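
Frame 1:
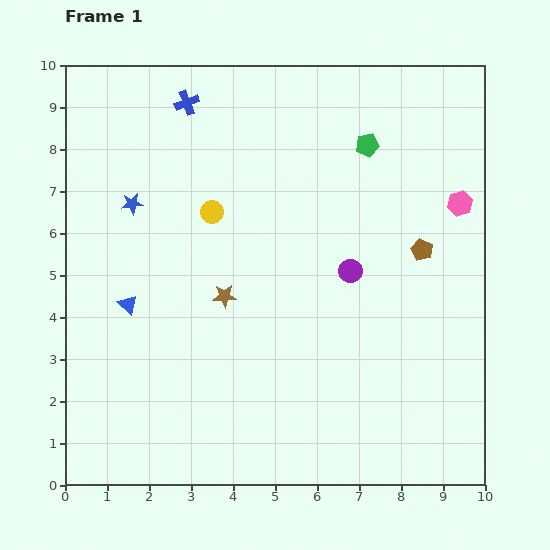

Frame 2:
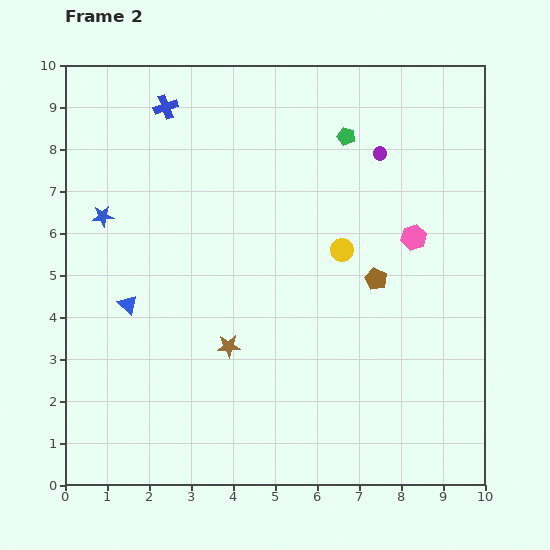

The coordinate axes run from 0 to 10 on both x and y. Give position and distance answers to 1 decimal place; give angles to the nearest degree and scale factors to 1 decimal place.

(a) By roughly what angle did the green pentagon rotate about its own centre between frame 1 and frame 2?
28° clockwise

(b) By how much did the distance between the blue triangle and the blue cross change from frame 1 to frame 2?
-0.2

Distance in frame 1: 5.0. Distance in frame 2: 4.8.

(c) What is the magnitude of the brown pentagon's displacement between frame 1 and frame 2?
1.3

The brown pentagon moved from (8.5, 5.6) to (7.4, 4.9), a distance of √(1.1² + 0.7²) ≈ 1.3.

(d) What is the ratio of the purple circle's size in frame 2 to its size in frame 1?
0.6×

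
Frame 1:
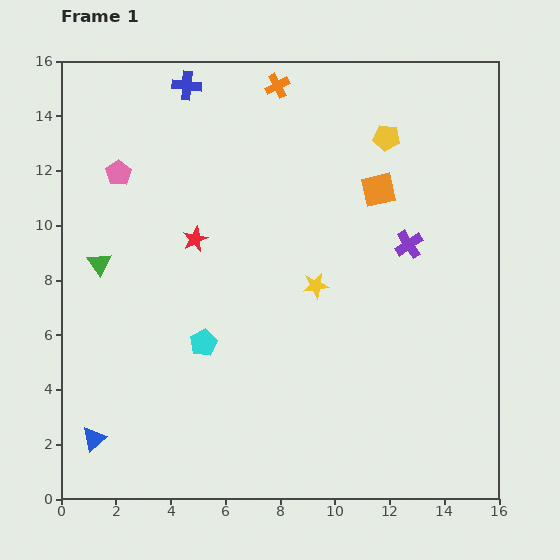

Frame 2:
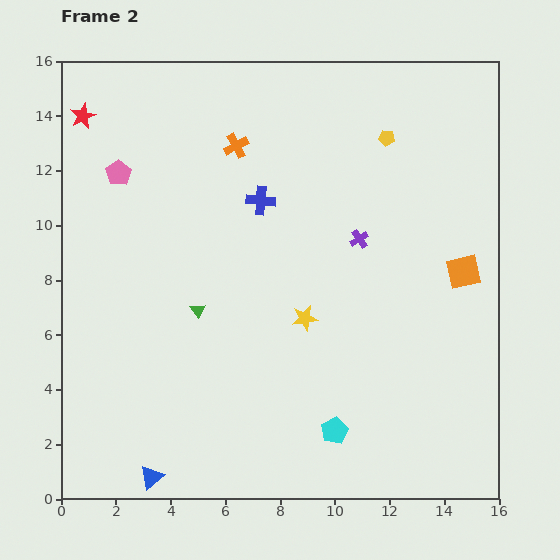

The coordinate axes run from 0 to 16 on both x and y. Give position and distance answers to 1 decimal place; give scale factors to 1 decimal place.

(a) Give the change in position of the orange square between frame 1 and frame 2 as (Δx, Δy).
(3.1, -3.0)

The orange square was at (11.6, 11.3) in frame 1 and (14.7, 8.3) in frame 2.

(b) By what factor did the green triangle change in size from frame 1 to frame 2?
0.6×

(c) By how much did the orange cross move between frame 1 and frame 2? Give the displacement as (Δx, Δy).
(-1.5, -2.2)

The orange cross was at (7.9, 15.1) in frame 1 and (6.4, 12.9) in frame 2.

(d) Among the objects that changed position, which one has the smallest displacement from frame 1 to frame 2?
the yellow star

(moved 1.3)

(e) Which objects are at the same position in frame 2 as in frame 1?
the yellow pentagon, the pink pentagon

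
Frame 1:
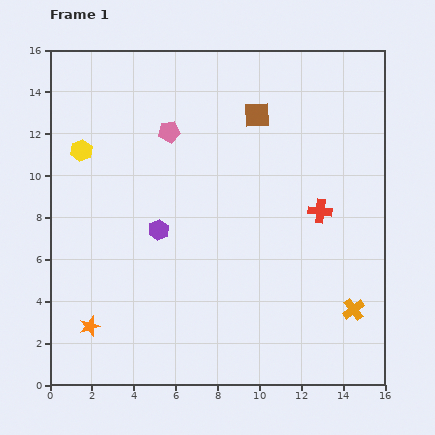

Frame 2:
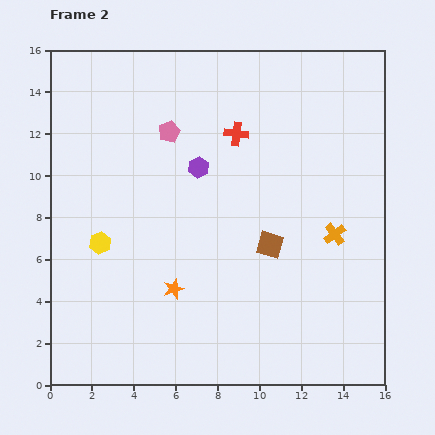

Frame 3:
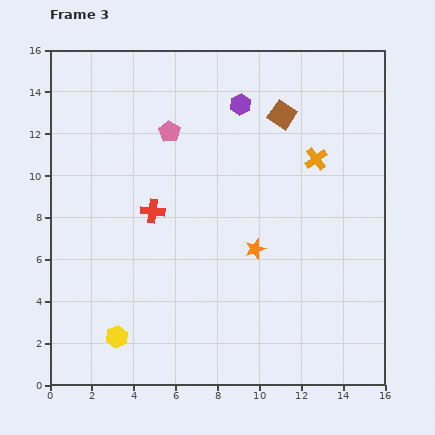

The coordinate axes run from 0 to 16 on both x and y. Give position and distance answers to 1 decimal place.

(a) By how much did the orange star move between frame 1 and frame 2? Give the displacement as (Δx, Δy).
(4.0, 1.8)

The orange star was at (1.9, 2.8) in frame 1 and (5.9, 4.6) in frame 2.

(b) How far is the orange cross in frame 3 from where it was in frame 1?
7.4

The orange cross moved from (14.5, 3.6) to (12.7, 10.8), a distance of √(1.8² + 7.2²) ≈ 7.4.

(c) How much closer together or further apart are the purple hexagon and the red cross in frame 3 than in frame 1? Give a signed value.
-1.2

Distance in frame 1: 7.8. Distance in frame 3: 6.6.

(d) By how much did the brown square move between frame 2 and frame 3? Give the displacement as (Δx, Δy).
(0.6, 6.2)

The brown square was at (10.5, 6.7) in frame 2 and (11.1, 12.9) in frame 3.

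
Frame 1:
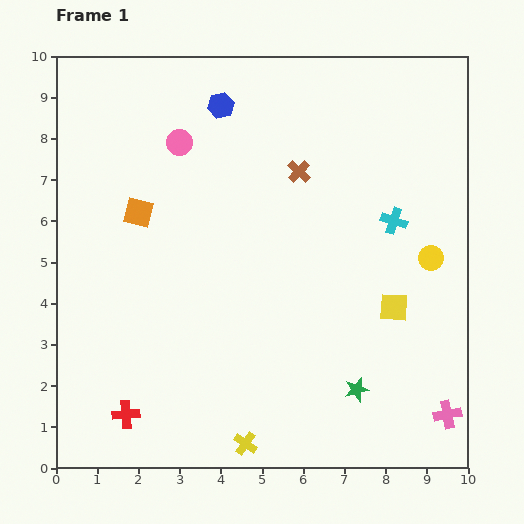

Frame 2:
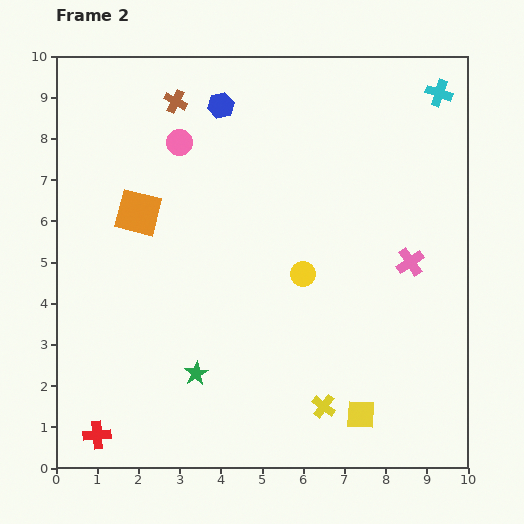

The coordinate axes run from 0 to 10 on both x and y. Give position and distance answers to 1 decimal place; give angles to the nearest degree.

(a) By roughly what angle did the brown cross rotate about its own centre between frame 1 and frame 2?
16° counter-clockwise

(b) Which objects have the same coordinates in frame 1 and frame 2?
the blue hexagon, the orange square, the pink circle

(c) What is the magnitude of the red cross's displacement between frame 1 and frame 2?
0.9

The red cross moved from (1.7, 1.3) to (1.0, 0.8), a distance of √(0.7² + 0.5²) ≈ 0.9.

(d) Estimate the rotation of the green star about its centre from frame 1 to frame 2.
16° counter-clockwise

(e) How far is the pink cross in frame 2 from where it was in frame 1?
3.8

The pink cross moved from (9.5, 1.3) to (8.6, 5.0), a distance of √(0.9² + 3.7²) ≈ 3.8.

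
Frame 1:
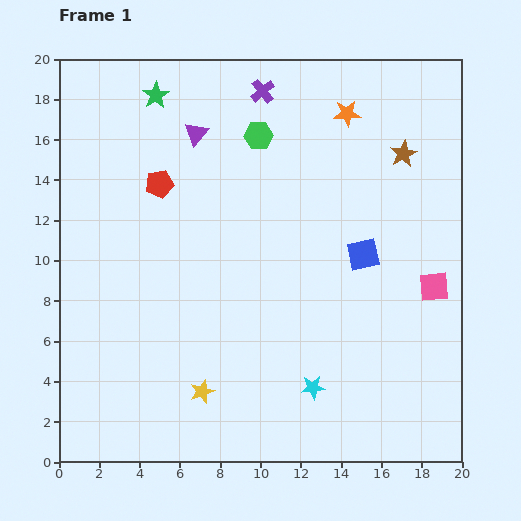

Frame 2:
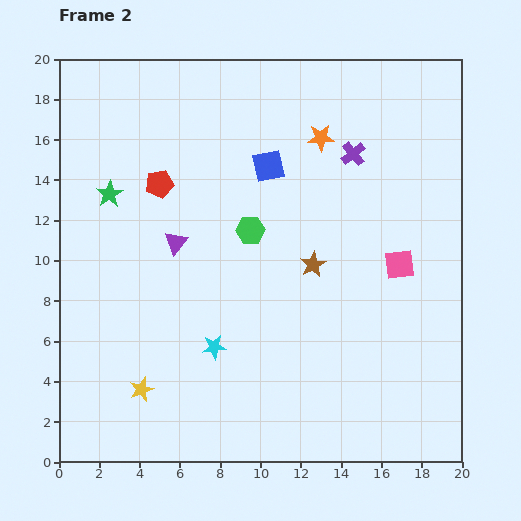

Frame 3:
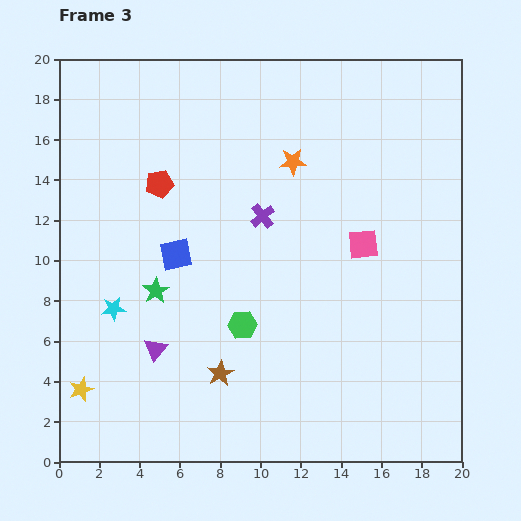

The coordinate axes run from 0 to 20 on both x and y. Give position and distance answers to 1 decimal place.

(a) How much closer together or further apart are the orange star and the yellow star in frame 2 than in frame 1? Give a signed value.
-0.3

Distance in frame 1: 15.6. Distance in frame 2: 15.3.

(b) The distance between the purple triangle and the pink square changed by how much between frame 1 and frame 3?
-2.5

Distance in frame 1: 14.0. Distance in frame 3: 11.5.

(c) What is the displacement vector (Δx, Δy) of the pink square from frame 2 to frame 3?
(-1.8, 1.0)

The pink square was at (16.9, 9.8) in frame 2 and (15.1, 10.8) in frame 3.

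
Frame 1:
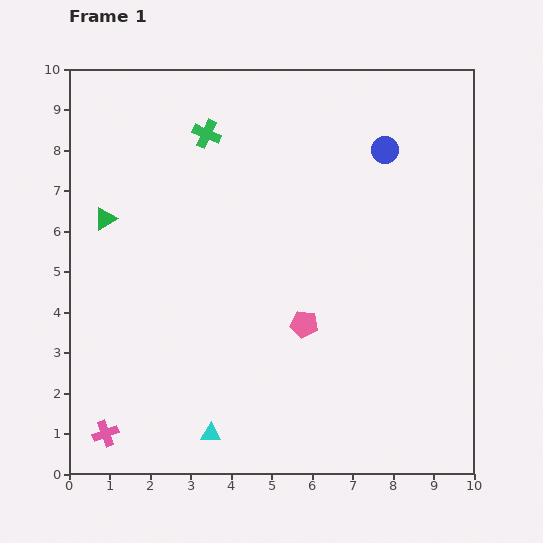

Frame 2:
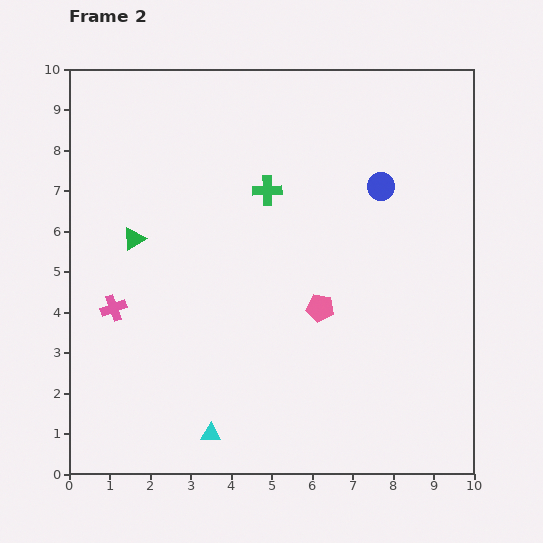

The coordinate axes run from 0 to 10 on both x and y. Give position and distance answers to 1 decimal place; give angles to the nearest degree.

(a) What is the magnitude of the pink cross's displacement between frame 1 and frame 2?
3.1

The pink cross moved from (0.9, 1.0) to (1.1, 4.1), a distance of √(0.2² + 3.1²) ≈ 3.1.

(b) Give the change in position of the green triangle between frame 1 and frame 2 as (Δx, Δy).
(0.7, -0.5)

The green triangle was at (0.9, 6.3) in frame 1 and (1.6, 5.8) in frame 2.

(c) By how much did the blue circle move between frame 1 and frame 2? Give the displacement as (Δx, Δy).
(-0.1, -0.9)

The blue circle was at (7.8, 8.0) in frame 1 and (7.7, 7.1) in frame 2.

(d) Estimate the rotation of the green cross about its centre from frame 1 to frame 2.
24° counter-clockwise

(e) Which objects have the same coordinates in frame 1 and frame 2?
the cyan triangle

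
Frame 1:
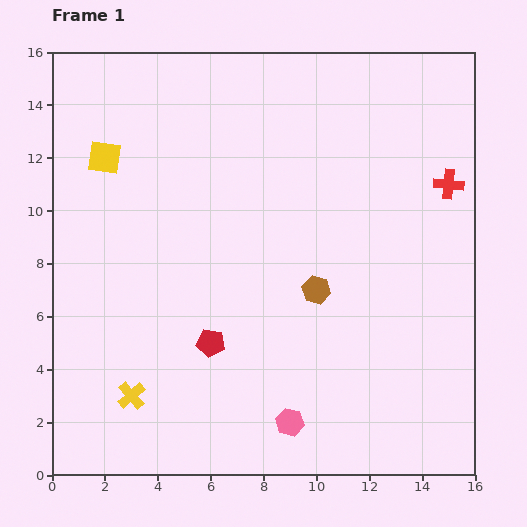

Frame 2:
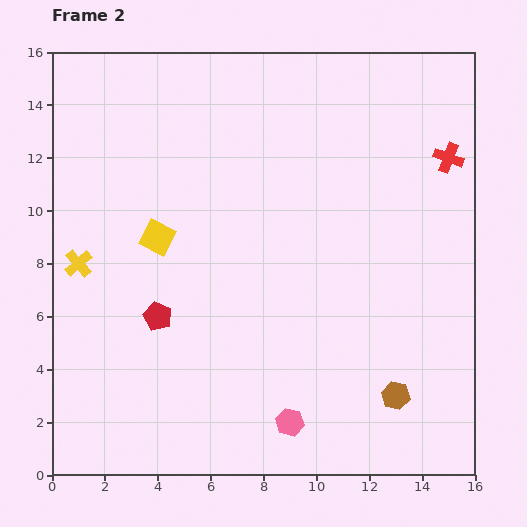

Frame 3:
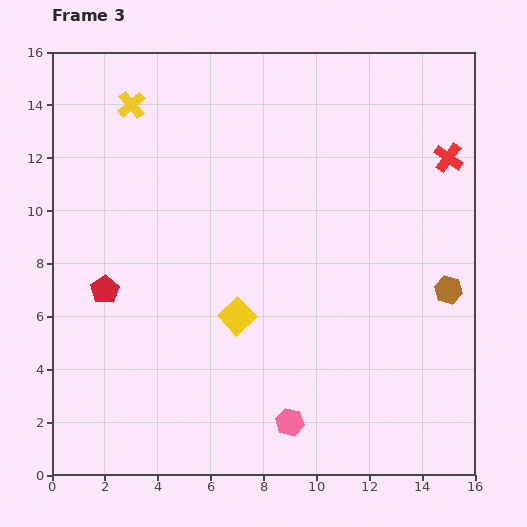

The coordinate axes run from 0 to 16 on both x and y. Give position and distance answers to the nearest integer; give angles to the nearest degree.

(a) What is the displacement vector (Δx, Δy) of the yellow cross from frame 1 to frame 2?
(-2, 5)

The yellow cross was at (3, 3) in frame 1 and (1, 8) in frame 2.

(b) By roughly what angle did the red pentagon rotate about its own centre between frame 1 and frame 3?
30° clockwise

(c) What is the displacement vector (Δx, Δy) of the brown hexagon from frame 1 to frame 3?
(5, 0)

The brown hexagon was at (10, 7) in frame 1 and (15, 7) in frame 3.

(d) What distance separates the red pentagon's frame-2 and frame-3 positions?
2

The red pentagon moved from (4, 6) to (2, 7), a distance of √(2² + 1²) ≈ 2.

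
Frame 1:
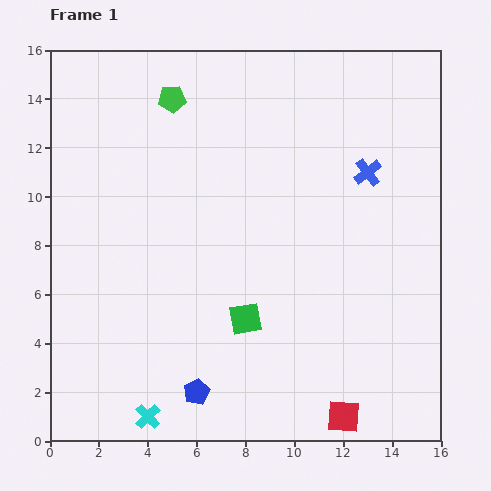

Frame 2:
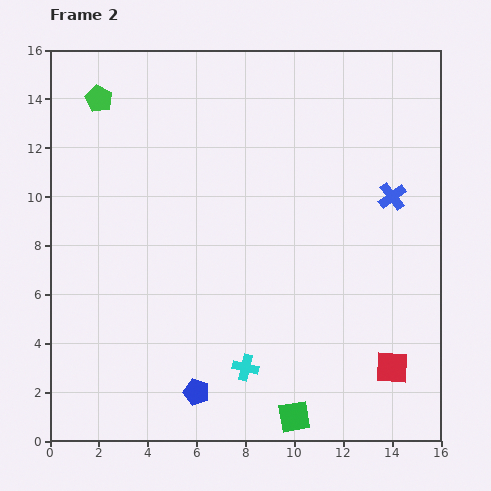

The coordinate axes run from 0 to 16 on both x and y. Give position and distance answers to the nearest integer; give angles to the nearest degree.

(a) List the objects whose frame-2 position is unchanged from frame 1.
the blue pentagon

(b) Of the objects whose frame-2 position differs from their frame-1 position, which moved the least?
the blue cross

(moved 1)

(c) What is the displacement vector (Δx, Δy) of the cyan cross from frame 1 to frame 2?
(4, 2)

The cyan cross was at (4, 1) in frame 1 and (8, 3) in frame 2.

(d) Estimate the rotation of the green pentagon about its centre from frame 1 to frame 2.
31° clockwise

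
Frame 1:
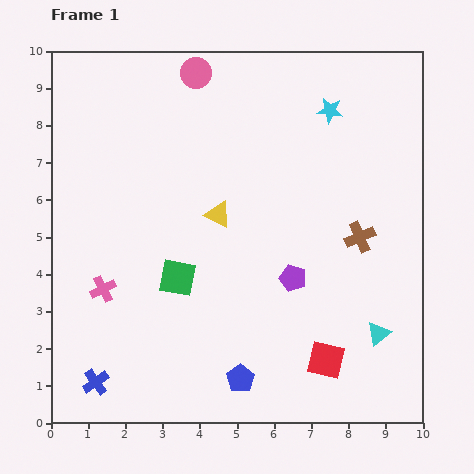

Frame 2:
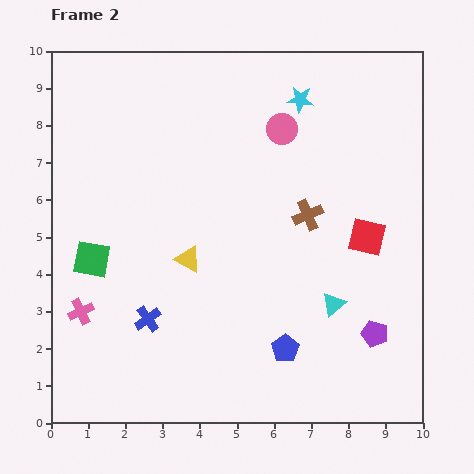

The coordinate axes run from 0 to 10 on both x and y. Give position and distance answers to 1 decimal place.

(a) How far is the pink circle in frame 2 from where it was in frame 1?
2.7

The pink circle moved from (3.9, 9.4) to (6.2, 7.9), a distance of √(2.3² + 1.5²) ≈ 2.7.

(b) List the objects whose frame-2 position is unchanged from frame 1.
none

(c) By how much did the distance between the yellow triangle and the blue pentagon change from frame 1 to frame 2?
-0.9

Distance in frame 1: 4.4. Distance in frame 2: 3.5.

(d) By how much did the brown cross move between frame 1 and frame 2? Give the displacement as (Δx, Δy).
(-1.4, 0.6)

The brown cross was at (8.3, 5.0) in frame 1 and (6.9, 5.6) in frame 2.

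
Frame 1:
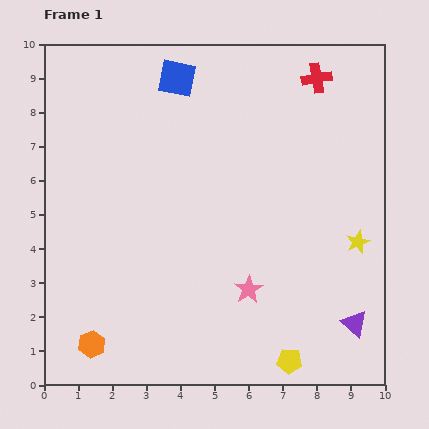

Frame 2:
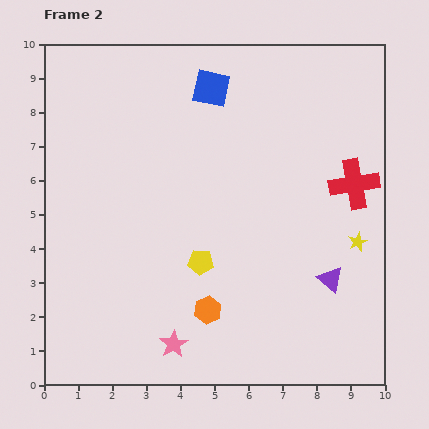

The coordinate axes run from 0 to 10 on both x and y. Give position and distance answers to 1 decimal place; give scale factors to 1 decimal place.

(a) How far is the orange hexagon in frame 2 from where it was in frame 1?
3.5

The orange hexagon moved from (1.4, 1.2) to (4.8, 2.2), a distance of √(3.4² + 1.0²) ≈ 3.5.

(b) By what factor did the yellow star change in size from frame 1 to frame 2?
0.8×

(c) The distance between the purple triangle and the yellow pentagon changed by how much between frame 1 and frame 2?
+1.6

Distance in frame 1: 2.2. Distance in frame 2: 3.8.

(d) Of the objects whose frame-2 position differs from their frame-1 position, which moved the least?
the blue square

(moved 1.0)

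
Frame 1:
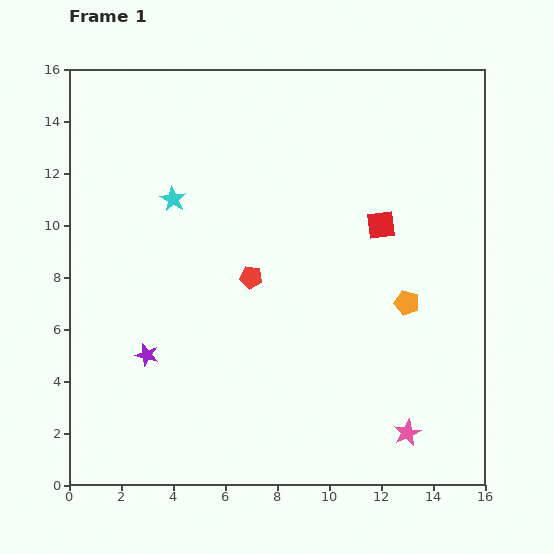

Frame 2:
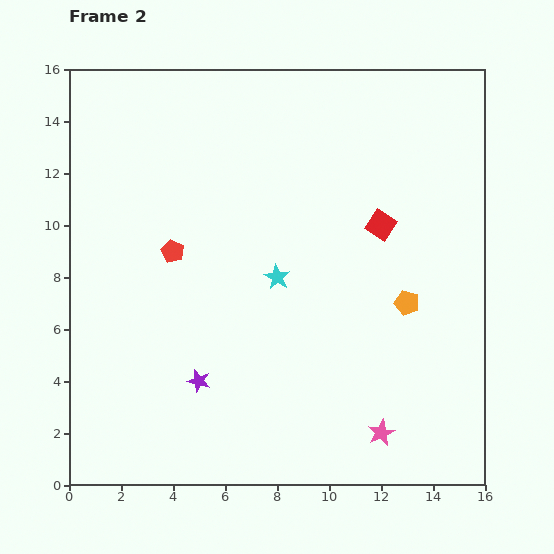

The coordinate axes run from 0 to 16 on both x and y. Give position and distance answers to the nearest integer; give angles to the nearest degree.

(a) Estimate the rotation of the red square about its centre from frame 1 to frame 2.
39° clockwise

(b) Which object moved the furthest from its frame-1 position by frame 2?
the cyan star

(moved 5; next 3)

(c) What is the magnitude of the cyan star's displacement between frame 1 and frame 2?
5

The cyan star moved from (4, 11) to (8, 8), a distance of √(4² + 3²) ≈ 5.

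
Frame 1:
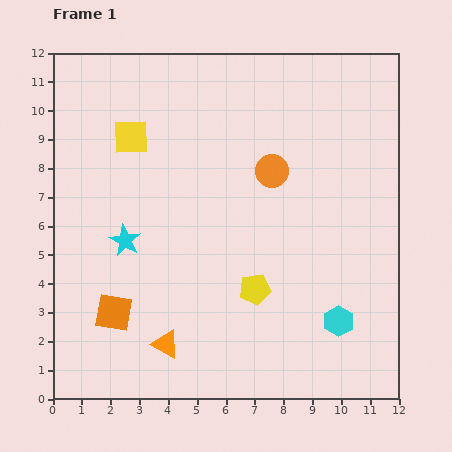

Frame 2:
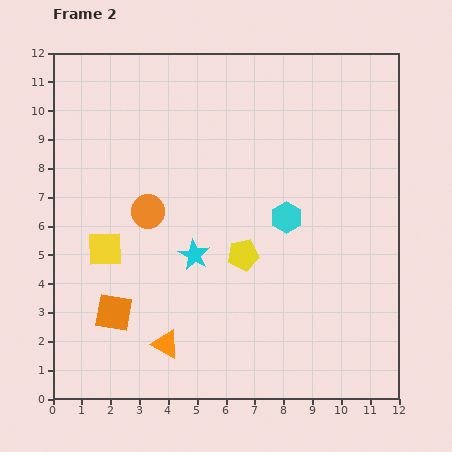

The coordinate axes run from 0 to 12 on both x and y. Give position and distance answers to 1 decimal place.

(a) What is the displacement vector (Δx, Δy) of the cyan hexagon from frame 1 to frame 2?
(-1.8, 3.6)

The cyan hexagon was at (9.9, 2.7) in frame 1 and (8.1, 6.3) in frame 2.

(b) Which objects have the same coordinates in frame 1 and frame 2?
the orange triangle, the orange square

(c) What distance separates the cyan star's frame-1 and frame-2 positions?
2.5

The cyan star moved from (2.5, 5.5) to (4.9, 5.0), a distance of √(2.4² + 0.5²) ≈ 2.5.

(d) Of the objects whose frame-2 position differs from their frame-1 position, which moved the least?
the yellow pentagon

(moved 1.3)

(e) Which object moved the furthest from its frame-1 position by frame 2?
the orange circle

(moved 4.5; next 4.0)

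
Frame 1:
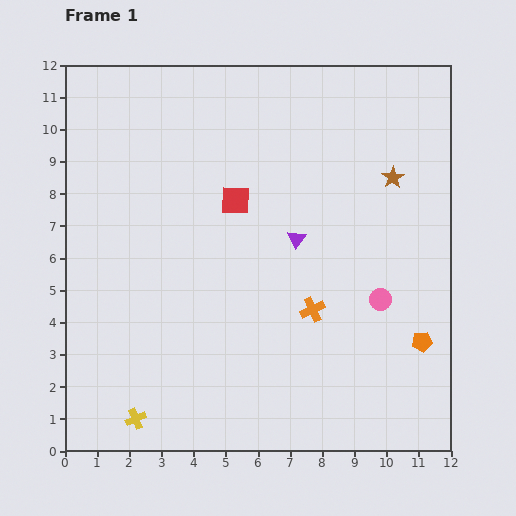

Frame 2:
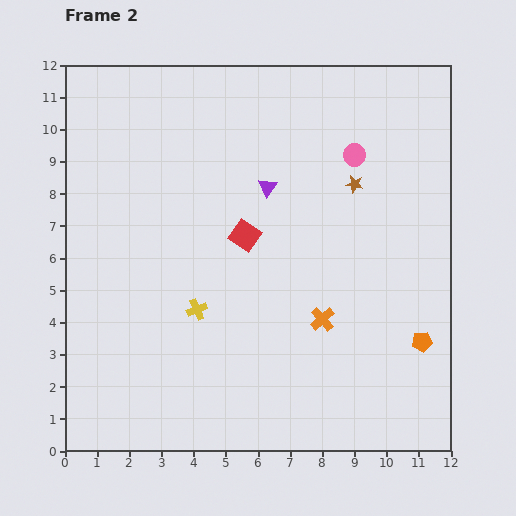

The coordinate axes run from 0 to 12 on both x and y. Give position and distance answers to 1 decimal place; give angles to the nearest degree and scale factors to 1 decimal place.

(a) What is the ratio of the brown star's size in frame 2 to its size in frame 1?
0.8×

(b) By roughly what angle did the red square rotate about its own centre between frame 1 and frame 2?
32° clockwise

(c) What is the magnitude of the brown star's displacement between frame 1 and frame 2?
1.2

The brown star moved from (10.2, 8.5) to (9.0, 8.3), a distance of √(1.2² + 0.2²) ≈ 1.2.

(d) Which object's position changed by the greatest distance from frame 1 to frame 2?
the pink circle

(moved 4.6; next 3.9)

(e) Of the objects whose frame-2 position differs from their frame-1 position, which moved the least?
the orange cross

(moved 0.4)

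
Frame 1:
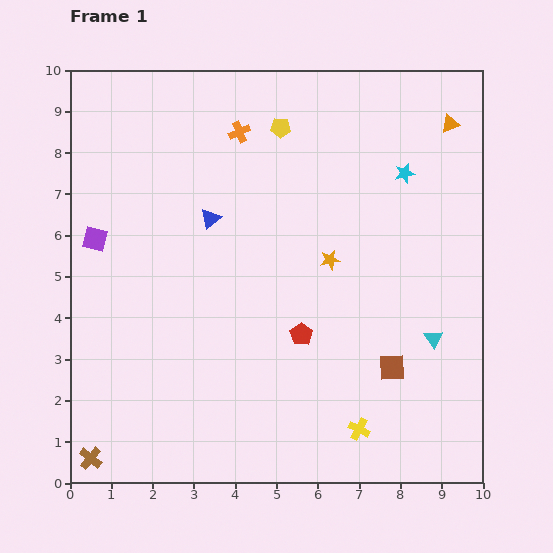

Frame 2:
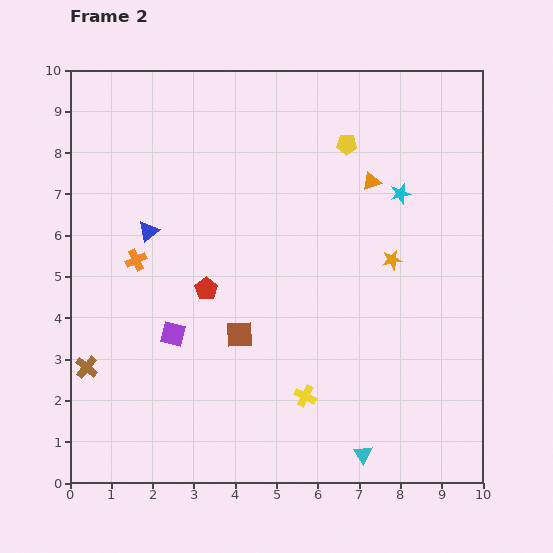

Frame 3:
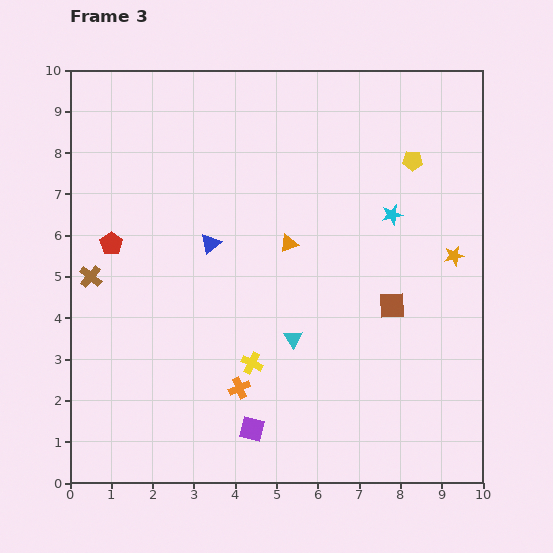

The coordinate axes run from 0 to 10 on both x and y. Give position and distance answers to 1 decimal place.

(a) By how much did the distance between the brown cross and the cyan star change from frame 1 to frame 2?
-1.6

Distance in frame 1: 10.3. Distance in frame 2: 8.7.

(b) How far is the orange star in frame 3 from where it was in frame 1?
3.0

The orange star moved from (6.3, 5.4) to (9.3, 5.5), a distance of √(3.0² + 0.1²) ≈ 3.0.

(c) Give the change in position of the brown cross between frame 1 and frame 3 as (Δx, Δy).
(0.0, 4.4)

The brown cross was at (0.5, 0.6) in frame 1 and (0.5, 5.0) in frame 3.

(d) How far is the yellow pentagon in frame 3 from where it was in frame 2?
1.6

The yellow pentagon moved from (6.7, 8.2) to (8.3, 7.8), a distance of √(1.6² + 0.4²) ≈ 1.6.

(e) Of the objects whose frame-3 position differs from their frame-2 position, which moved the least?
the cyan star

(moved 0.5)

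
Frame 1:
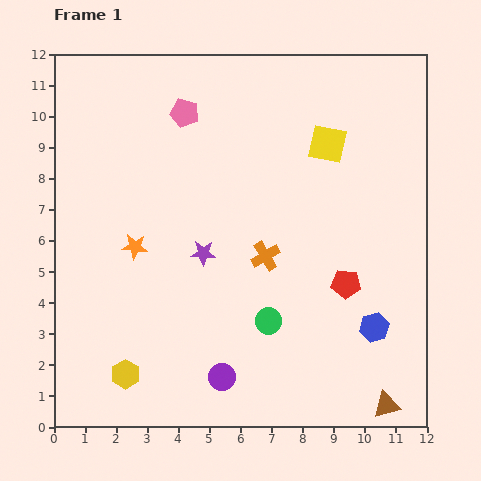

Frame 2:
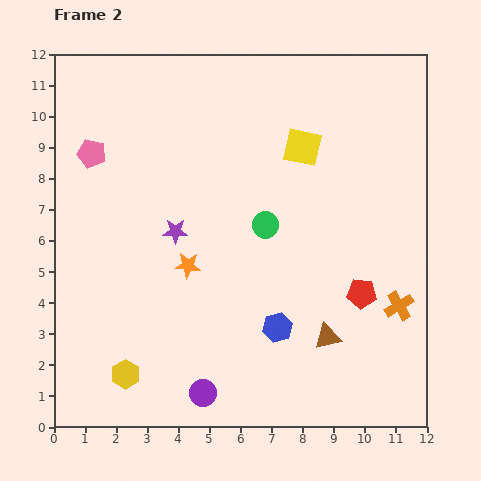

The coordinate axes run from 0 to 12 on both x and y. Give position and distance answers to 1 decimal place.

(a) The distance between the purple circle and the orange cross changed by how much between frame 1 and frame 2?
+2.8

Distance in frame 1: 4.1. Distance in frame 2: 6.9.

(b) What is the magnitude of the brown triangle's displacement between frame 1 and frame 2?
2.9

The brown triangle moved from (10.7, 0.7) to (8.8, 2.9), a distance of √(1.9² + 2.2²) ≈ 2.9.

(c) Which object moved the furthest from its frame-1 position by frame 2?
the orange cross

(moved 4.6; next 3.3)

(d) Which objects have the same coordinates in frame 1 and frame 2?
the yellow hexagon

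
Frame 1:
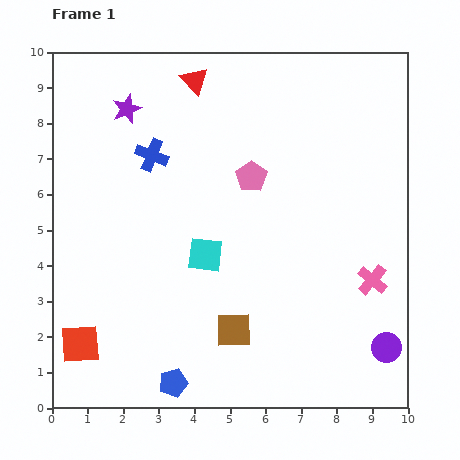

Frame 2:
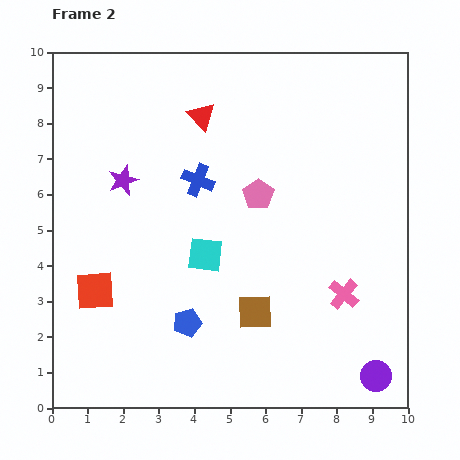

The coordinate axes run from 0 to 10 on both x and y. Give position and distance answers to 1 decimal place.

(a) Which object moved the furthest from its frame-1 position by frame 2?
the purple star

(moved 2.0; next 1.7)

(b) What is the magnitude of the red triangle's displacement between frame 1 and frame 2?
1.0

The red triangle moved from (4.0, 9.2) to (4.2, 8.2), a distance of √(0.2² + 1.0²) ≈ 1.0.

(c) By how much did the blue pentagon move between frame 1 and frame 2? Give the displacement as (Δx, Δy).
(0.4, 1.7)

The blue pentagon was at (3.4, 0.7) in frame 1 and (3.8, 2.4) in frame 2.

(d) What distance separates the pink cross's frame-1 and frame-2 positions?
0.9

The pink cross moved from (9.0, 3.6) to (8.2, 3.2), a distance of √(0.8² + 0.4²) ≈ 0.9.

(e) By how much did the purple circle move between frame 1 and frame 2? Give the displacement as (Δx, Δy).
(-0.3, -0.8)

The purple circle was at (9.4, 1.7) in frame 1 and (9.1, 0.9) in frame 2.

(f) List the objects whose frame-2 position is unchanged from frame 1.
the cyan square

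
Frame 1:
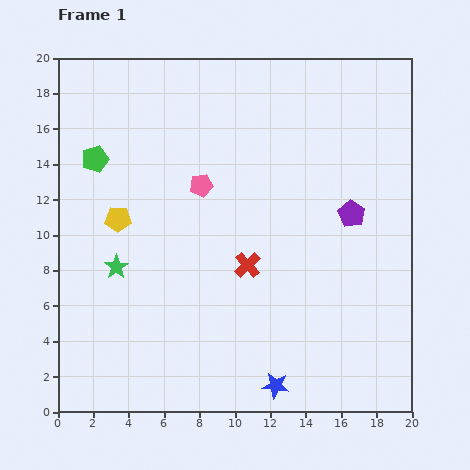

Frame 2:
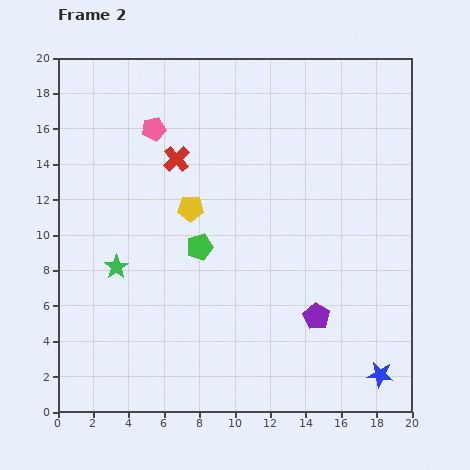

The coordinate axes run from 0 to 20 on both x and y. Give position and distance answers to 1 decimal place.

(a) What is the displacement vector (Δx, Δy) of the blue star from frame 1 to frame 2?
(5.9, 0.6)

The blue star was at (12.3, 1.5) in frame 1 and (18.2, 2.1) in frame 2.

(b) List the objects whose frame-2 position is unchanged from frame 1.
the green star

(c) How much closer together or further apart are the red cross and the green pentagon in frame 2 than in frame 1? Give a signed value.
-5.3

Distance in frame 1: 10.5. Distance in frame 2: 5.2.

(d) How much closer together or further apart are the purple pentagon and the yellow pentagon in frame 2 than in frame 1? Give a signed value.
-3.8

Distance in frame 1: 13.2. Distance in frame 2: 9.4.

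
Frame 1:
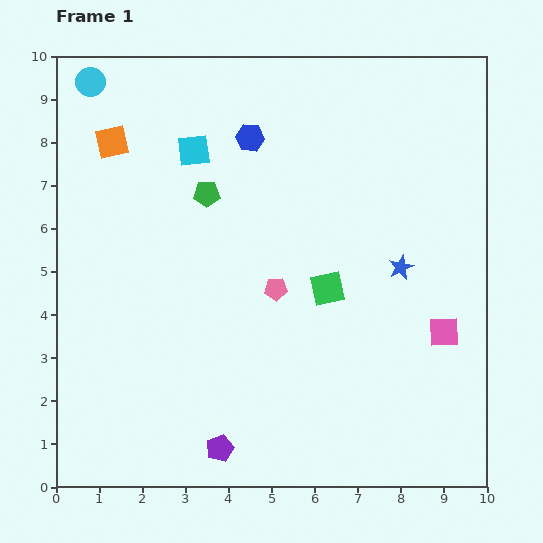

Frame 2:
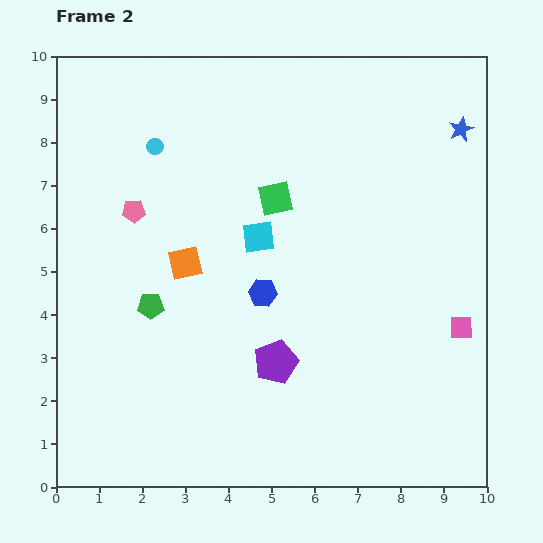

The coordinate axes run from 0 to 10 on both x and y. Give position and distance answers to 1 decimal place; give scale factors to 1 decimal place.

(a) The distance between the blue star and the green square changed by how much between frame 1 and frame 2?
+2.8

Distance in frame 1: 1.8. Distance in frame 2: 4.6.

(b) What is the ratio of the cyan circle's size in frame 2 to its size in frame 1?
0.6×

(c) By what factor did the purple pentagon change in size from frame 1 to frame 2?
1.6×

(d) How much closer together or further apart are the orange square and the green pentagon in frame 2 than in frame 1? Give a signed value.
-1.2

Distance in frame 1: 2.5. Distance in frame 2: 1.3.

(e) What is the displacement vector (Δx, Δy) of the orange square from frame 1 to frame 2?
(1.7, -2.8)

The orange square was at (1.3, 8.0) in frame 1 and (3.0, 5.2) in frame 2.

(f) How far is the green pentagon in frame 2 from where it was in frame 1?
2.9

The green pentagon moved from (3.5, 6.8) to (2.2, 4.2), a distance of √(1.3² + 2.6²) ≈ 2.9.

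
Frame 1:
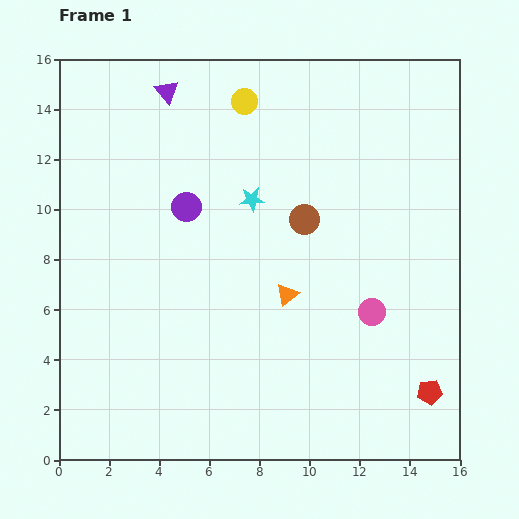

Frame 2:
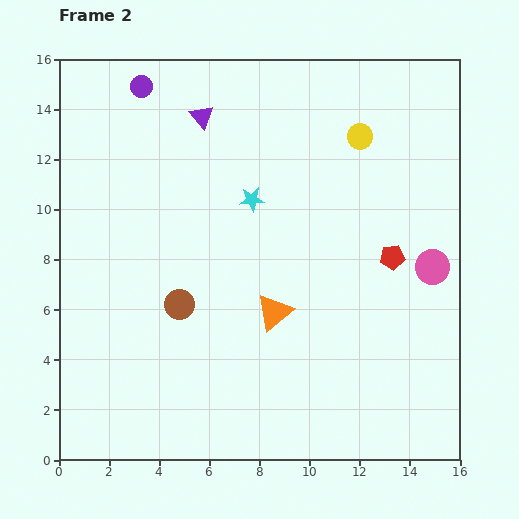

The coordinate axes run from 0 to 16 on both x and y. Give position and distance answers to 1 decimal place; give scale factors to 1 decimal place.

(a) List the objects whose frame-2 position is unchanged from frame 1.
the cyan star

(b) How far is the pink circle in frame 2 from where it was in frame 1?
3.0

The pink circle moved from (12.5, 5.9) to (14.9, 7.7), a distance of √(2.4² + 1.8²) ≈ 3.0.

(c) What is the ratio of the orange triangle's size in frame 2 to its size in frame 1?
1.6×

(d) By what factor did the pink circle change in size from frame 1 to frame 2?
1.3×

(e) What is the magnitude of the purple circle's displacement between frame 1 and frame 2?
5.1

The purple circle moved from (5.1, 10.1) to (3.3, 14.9), a distance of √(1.8² + 4.8²) ≈ 5.1.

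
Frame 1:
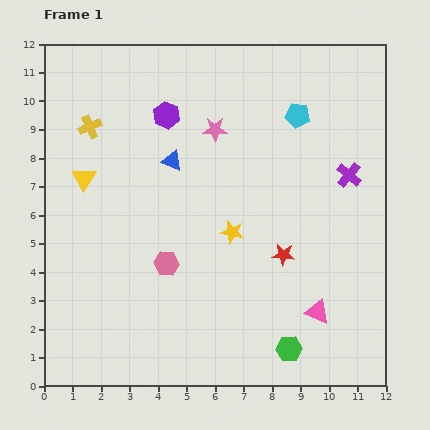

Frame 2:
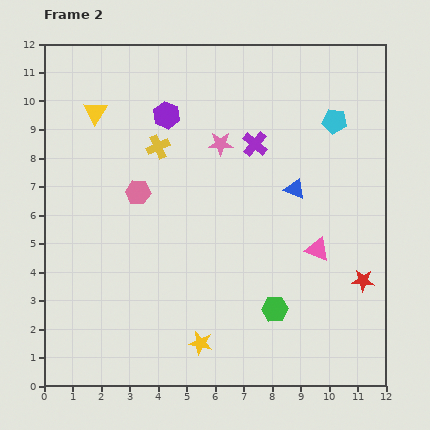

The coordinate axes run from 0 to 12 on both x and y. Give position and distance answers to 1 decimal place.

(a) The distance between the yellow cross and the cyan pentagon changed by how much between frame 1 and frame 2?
-1.0

Distance in frame 1: 7.3. Distance in frame 2: 6.3.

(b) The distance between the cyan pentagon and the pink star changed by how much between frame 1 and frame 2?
+1.2

Distance in frame 1: 2.9. Distance in frame 2: 4.1.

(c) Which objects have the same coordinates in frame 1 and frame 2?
the purple hexagon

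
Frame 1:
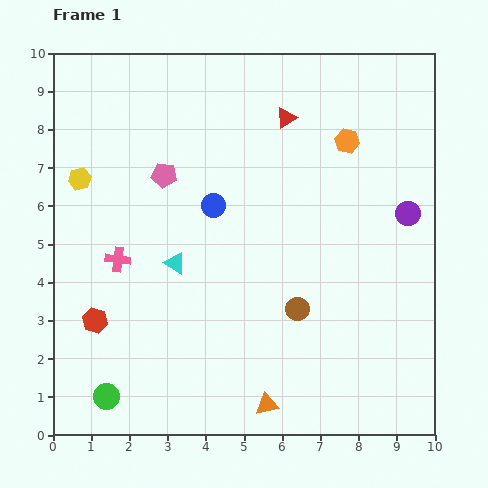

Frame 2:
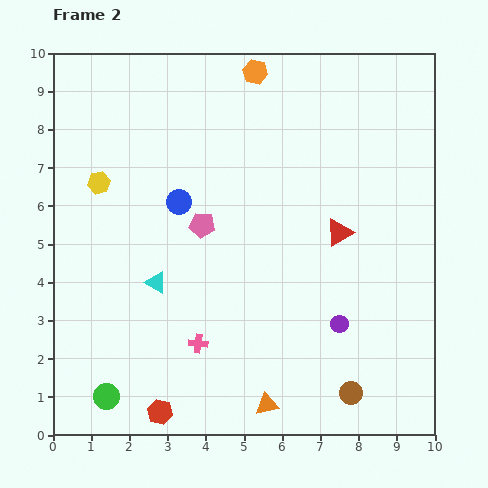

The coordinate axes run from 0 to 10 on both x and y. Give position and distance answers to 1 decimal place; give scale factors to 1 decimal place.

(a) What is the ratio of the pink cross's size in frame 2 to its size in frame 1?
0.8×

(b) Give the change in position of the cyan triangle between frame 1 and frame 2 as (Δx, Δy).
(-0.5, -0.5)

The cyan triangle was at (3.2, 4.5) in frame 1 and (2.7, 4.0) in frame 2.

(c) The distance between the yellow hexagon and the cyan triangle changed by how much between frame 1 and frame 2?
-0.3

Distance in frame 1: 3.3. Distance in frame 2: 3.0.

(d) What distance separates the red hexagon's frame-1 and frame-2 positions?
2.9

The red hexagon moved from (1.1, 3.0) to (2.8, 0.6), a distance of √(1.7² + 2.4²) ≈ 2.9.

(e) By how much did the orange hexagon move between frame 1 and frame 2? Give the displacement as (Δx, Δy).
(-2.4, 1.8)

The orange hexagon was at (7.7, 7.7) in frame 1 and (5.3, 9.5) in frame 2.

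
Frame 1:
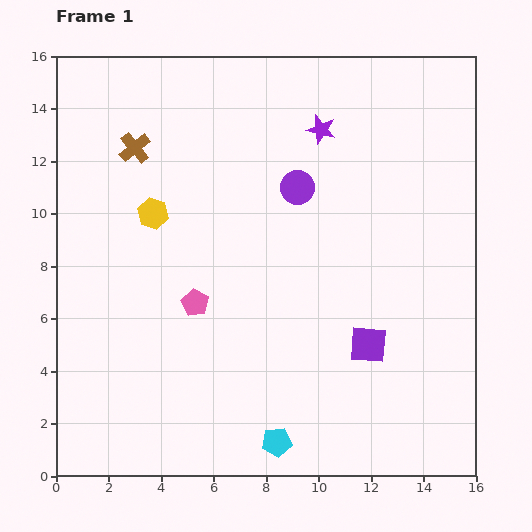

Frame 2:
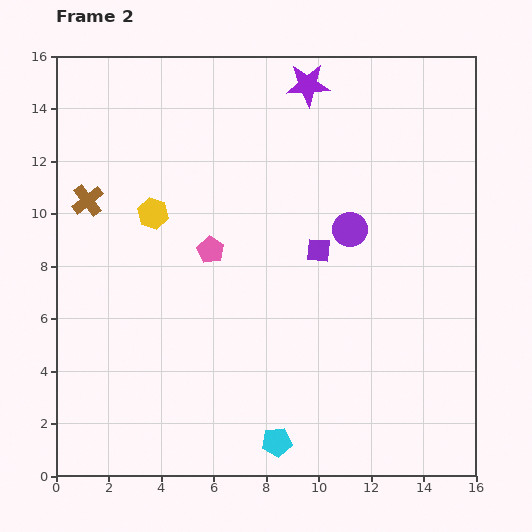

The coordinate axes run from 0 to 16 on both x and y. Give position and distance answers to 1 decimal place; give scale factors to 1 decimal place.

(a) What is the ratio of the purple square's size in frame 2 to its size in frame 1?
0.6×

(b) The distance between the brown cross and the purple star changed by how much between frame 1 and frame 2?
+2.4

Distance in frame 1: 7.1. Distance in frame 2: 9.5.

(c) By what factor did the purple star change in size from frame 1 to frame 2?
1.5×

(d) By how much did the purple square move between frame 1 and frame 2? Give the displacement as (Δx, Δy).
(-1.9, 3.6)

The purple square was at (11.9, 5.0) in frame 1 and (10.0, 8.6) in frame 2.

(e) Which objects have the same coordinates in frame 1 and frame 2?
the cyan pentagon, the yellow hexagon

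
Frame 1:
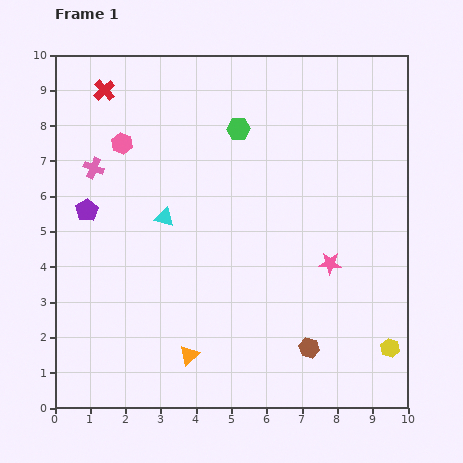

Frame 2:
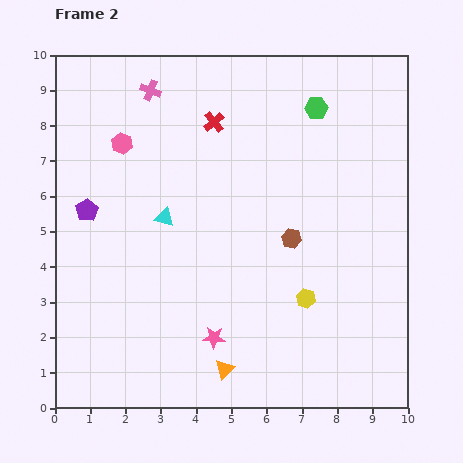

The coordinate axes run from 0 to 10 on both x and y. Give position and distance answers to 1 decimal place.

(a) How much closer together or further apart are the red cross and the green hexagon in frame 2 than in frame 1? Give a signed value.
-1.1

Distance in frame 1: 4.0. Distance in frame 2: 2.9.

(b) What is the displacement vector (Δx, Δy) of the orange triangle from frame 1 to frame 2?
(1.0, -0.4)

The orange triangle was at (3.8, 1.5) in frame 1 and (4.8, 1.1) in frame 2.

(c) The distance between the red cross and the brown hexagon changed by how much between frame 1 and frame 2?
-5.3

Distance in frame 1: 9.3. Distance in frame 2: 4.0.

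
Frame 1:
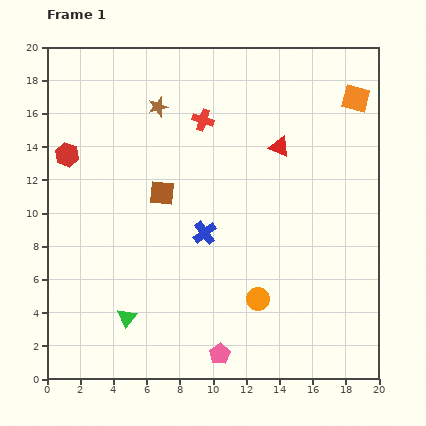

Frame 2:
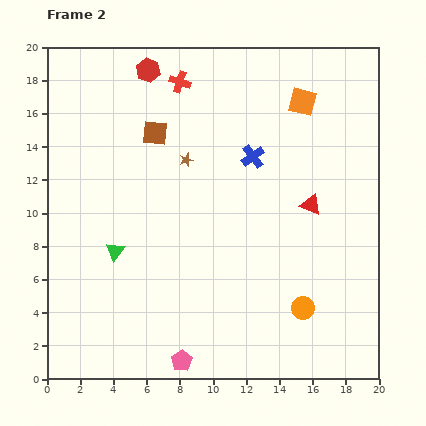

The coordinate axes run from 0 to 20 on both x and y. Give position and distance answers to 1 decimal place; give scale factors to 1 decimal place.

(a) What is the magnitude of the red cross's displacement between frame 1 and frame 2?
2.7

The red cross moved from (9.4, 15.6) to (8.0, 17.9), a distance of √(1.4² + 2.3²) ≈ 2.7.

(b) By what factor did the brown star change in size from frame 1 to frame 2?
0.7×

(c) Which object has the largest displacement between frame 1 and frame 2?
the red hexagon

(moved 7.1; next 5.4)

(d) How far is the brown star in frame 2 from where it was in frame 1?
3.6

The brown star moved from (6.7, 16.4) to (8.4, 13.2), a distance of √(1.7² + 3.2²) ≈ 3.6.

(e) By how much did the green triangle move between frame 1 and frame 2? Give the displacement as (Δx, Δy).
(-0.7, 4.0)

The green triangle was at (4.8, 3.7) in frame 1 and (4.1, 7.7) in frame 2.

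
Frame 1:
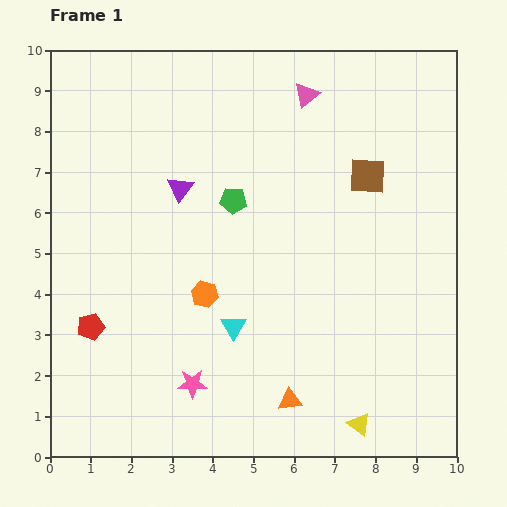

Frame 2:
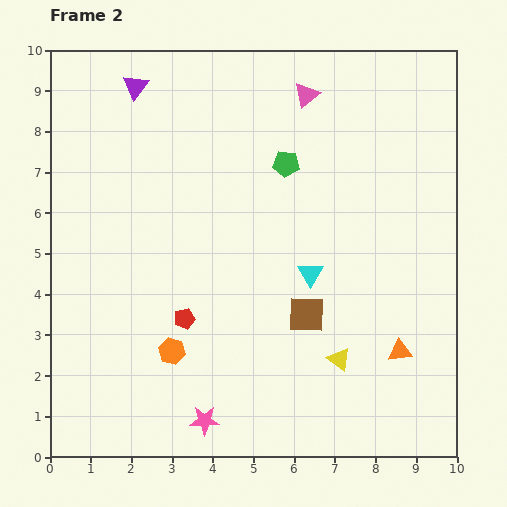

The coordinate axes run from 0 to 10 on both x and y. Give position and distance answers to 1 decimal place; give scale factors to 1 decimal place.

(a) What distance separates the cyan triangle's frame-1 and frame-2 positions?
2.3

The cyan triangle moved from (4.5, 3.2) to (6.4, 4.5), a distance of √(1.9² + 1.3²) ≈ 2.3.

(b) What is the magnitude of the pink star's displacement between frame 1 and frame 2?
0.9

The pink star moved from (3.5, 1.8) to (3.8, 0.9), a distance of √(0.3² + 0.9²) ≈ 0.9.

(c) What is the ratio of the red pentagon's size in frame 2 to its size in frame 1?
0.8×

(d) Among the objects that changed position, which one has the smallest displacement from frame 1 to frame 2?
the pink star

(moved 0.9)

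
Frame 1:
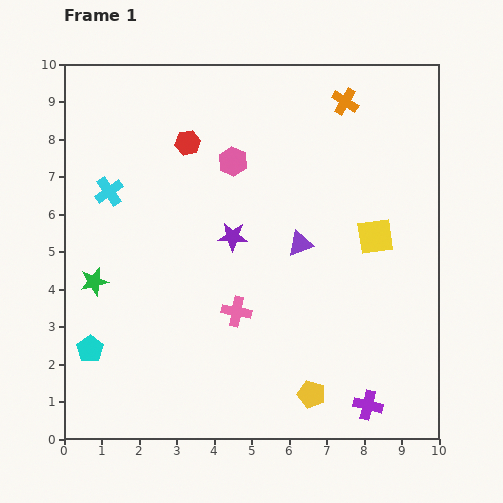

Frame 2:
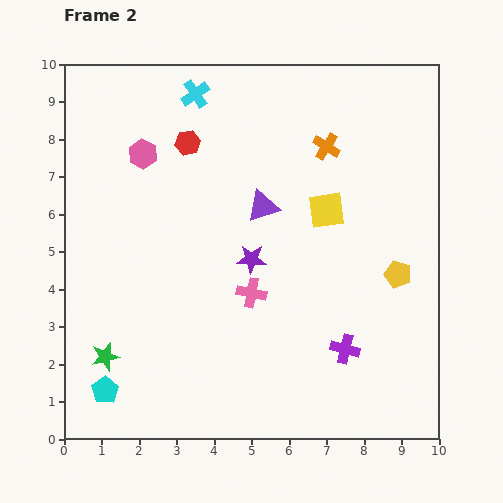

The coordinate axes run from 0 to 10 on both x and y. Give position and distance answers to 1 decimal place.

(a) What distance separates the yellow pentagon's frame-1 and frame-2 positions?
3.9

The yellow pentagon moved from (6.6, 1.2) to (8.9, 4.4), a distance of √(2.3² + 3.2²) ≈ 3.9.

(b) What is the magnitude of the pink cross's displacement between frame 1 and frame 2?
0.6

The pink cross moved from (4.6, 3.4) to (5.0, 3.9), a distance of √(0.4² + 0.5²) ≈ 0.6.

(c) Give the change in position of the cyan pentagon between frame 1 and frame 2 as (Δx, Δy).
(0.4, -1.1)

The cyan pentagon was at (0.7, 2.4) in frame 1 and (1.1, 1.3) in frame 2.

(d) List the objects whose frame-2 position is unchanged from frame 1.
the red hexagon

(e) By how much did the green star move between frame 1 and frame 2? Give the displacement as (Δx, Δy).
(0.3, -2.0)

The green star was at (0.8, 4.2) in frame 1 and (1.1, 2.2) in frame 2.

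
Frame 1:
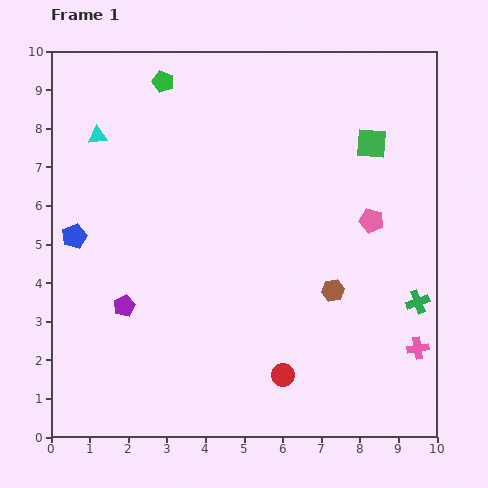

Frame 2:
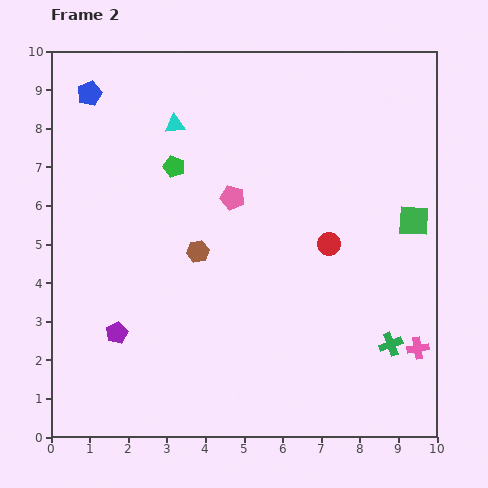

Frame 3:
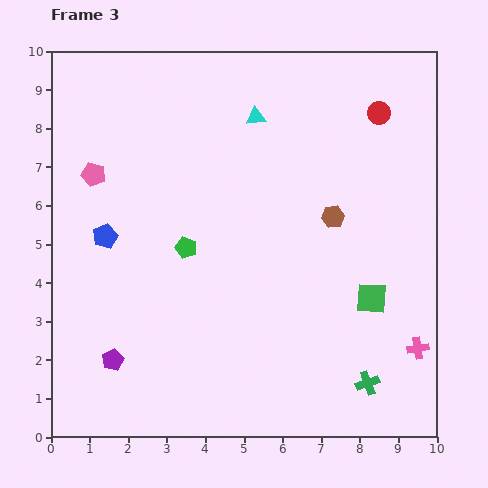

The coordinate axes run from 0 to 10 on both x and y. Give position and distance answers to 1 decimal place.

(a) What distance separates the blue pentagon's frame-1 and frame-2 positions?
3.7

The blue pentagon moved from (0.6, 5.2) to (1.0, 8.9), a distance of √(0.4² + 3.7²) ≈ 3.7.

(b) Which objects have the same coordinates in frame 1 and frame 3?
the pink cross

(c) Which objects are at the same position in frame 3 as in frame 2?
the pink cross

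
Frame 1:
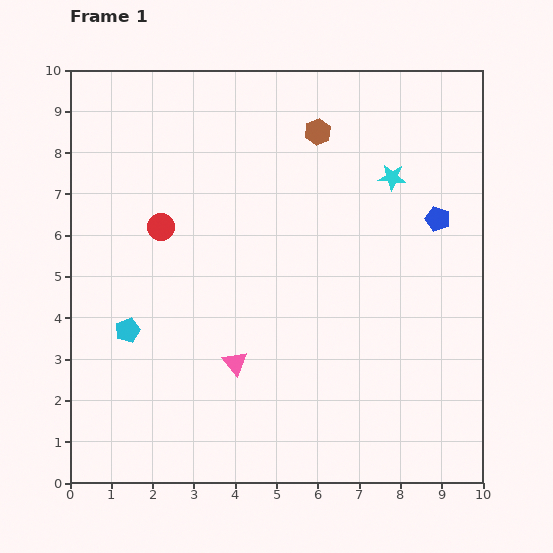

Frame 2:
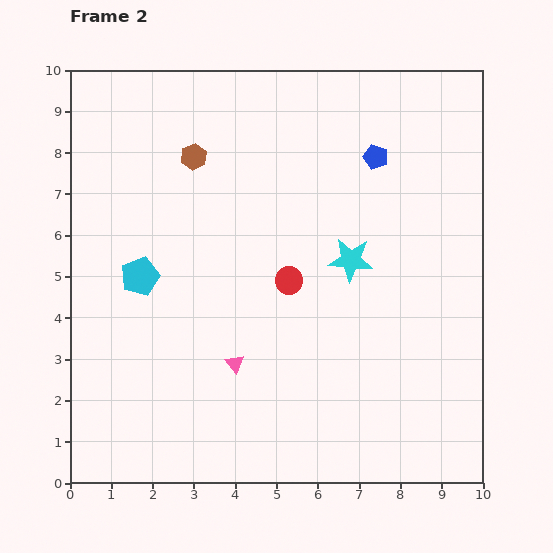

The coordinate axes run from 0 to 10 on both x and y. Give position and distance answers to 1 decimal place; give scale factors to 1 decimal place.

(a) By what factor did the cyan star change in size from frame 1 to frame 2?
1.6×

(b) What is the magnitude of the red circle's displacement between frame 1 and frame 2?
3.4

The red circle moved from (2.2, 6.2) to (5.3, 4.9), a distance of √(3.1² + 1.3²) ≈ 3.4.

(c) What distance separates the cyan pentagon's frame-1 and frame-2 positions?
1.3

The cyan pentagon moved from (1.4, 3.7) to (1.7, 5.0), a distance of √(0.3² + 1.3²) ≈ 1.3.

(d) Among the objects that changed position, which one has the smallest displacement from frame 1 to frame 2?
the cyan pentagon

(moved 1.3)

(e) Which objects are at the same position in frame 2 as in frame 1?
the pink triangle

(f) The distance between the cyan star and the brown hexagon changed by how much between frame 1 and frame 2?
+2.4

Distance in frame 1: 2.1. Distance in frame 2: 4.5.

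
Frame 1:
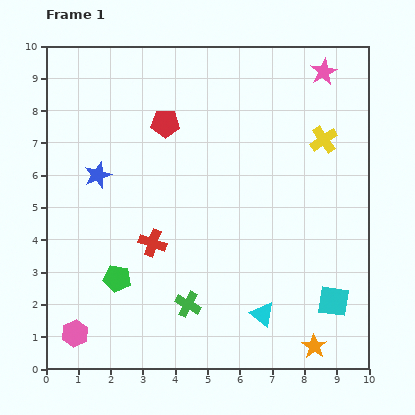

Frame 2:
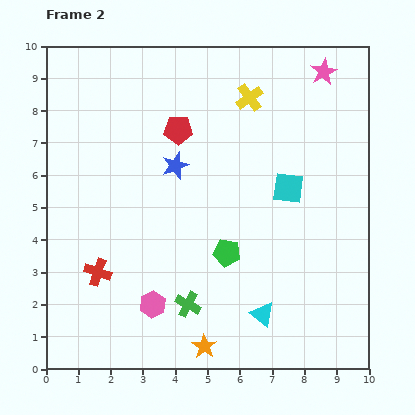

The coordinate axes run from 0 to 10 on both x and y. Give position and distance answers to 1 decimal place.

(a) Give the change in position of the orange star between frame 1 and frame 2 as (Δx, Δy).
(-3.4, 0.0)

The orange star was at (8.3, 0.7) in frame 1 and (4.9, 0.7) in frame 2.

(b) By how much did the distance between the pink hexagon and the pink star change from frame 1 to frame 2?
-2.3

Distance in frame 1: 11.2. Distance in frame 2: 8.9.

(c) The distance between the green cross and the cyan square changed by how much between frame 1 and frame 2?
+0.3

Distance in frame 1: 4.5. Distance in frame 2: 4.8.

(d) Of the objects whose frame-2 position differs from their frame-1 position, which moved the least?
the red pentagon

(moved 0.4)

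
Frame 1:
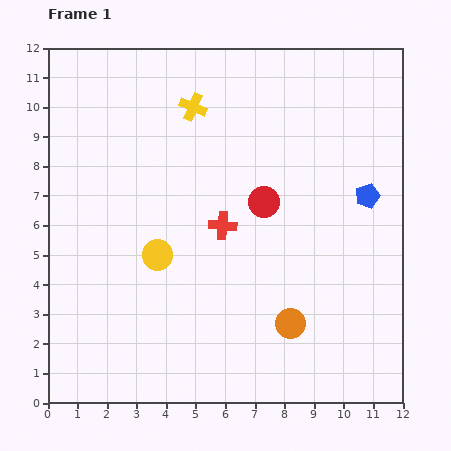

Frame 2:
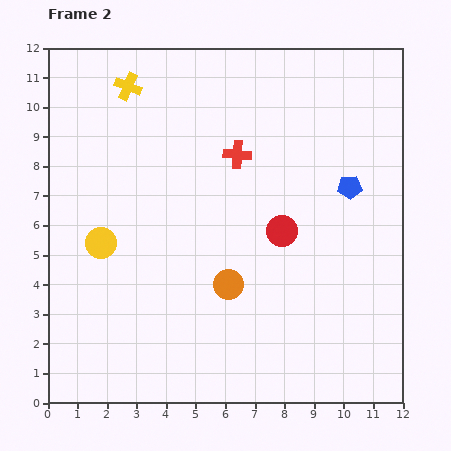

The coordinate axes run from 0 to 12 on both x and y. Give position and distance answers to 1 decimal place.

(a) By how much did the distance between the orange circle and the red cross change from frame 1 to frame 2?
+0.4

Distance in frame 1: 4.0. Distance in frame 2: 4.4.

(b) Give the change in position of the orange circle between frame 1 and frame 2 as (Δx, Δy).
(-2.1, 1.3)

The orange circle was at (8.2, 2.7) in frame 1 and (6.1, 4.0) in frame 2.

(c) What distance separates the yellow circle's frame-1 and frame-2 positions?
1.9

The yellow circle moved from (3.7, 5.0) to (1.8, 5.4), a distance of √(1.9² + 0.4²) ≈ 1.9.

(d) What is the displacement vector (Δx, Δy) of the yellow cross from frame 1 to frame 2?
(-2.2, 0.7)

The yellow cross was at (4.9, 10.0) in frame 1 and (2.7, 10.7) in frame 2.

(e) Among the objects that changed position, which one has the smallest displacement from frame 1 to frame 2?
the blue pentagon

(moved 0.7)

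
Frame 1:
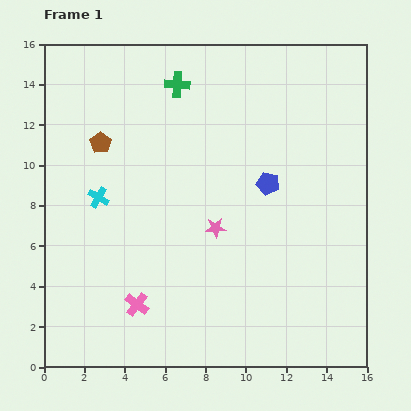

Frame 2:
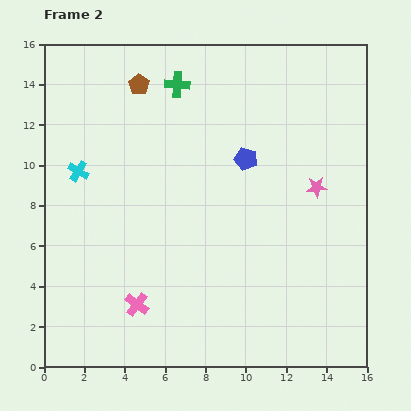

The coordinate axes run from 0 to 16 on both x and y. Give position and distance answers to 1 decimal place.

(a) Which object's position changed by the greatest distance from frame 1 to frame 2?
the pink star

(moved 5.4; next 3.5)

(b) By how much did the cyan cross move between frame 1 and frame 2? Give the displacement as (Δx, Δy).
(-1.0, 1.3)

The cyan cross was at (2.7, 8.4) in frame 1 and (1.7, 9.7) in frame 2.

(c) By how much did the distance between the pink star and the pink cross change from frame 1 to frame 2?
+5.2

Distance in frame 1: 5.4. Distance in frame 2: 10.6.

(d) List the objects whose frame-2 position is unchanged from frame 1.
the green cross, the pink cross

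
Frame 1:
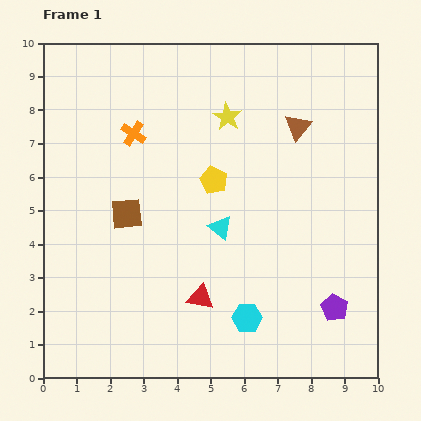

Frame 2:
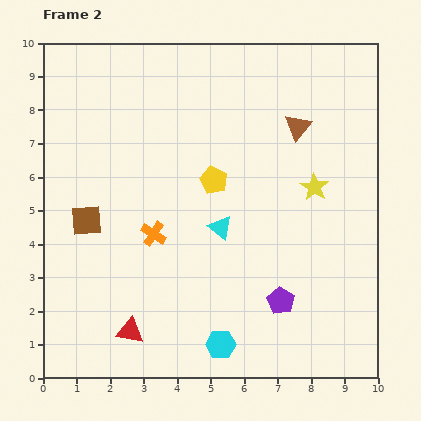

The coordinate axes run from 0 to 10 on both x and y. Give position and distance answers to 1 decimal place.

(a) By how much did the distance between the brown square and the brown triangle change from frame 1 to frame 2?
+1.2

Distance in frame 1: 5.7. Distance in frame 2: 6.9.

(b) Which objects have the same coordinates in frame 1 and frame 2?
the cyan triangle, the brown triangle, the yellow pentagon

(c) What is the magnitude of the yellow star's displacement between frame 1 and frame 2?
3.3

The yellow star moved from (5.5, 7.8) to (8.1, 5.7), a distance of √(2.6² + 2.1²) ≈ 3.3.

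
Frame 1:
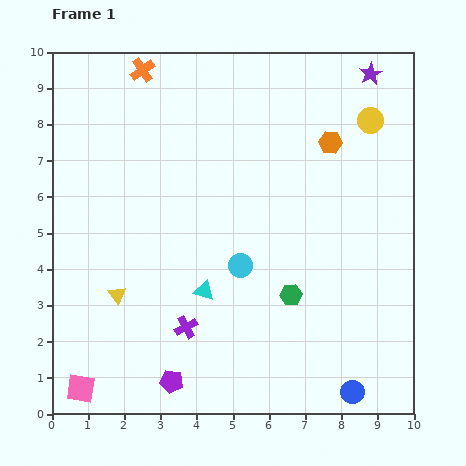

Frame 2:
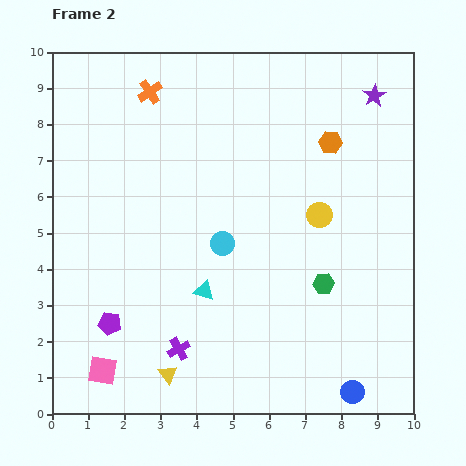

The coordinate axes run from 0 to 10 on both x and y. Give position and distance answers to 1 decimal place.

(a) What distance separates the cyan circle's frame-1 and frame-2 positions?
0.8

The cyan circle moved from (5.2, 4.1) to (4.7, 4.7), a distance of √(0.5² + 0.6²) ≈ 0.8.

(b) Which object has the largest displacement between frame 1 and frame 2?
the yellow circle

(moved 3.0; next 2.6)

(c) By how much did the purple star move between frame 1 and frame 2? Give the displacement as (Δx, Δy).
(0.1, -0.6)

The purple star was at (8.8, 9.4) in frame 1 and (8.9, 8.8) in frame 2.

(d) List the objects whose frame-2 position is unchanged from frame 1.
the cyan triangle, the orange hexagon, the blue circle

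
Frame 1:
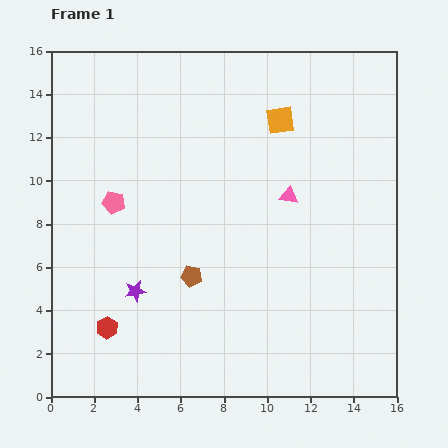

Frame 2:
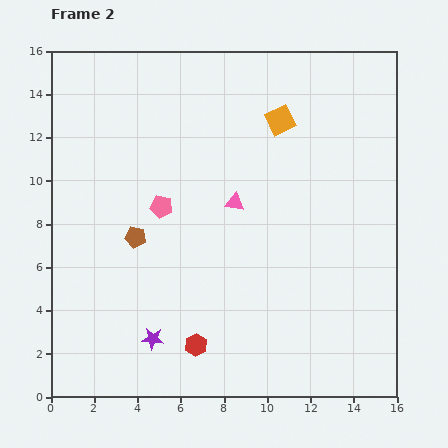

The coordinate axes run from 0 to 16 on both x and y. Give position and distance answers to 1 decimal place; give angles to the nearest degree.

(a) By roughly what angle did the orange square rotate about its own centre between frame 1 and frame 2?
18° counter-clockwise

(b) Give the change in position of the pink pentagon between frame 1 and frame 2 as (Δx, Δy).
(2.2, -0.2)

The pink pentagon was at (2.9, 9.0) in frame 1 and (5.1, 8.8) in frame 2.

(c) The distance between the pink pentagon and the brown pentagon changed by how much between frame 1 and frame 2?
-3.2

Distance in frame 1: 5.0. Distance in frame 2: 1.8.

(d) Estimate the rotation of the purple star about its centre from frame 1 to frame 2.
17° clockwise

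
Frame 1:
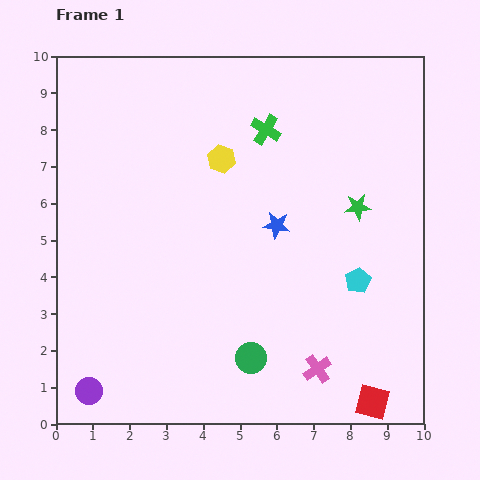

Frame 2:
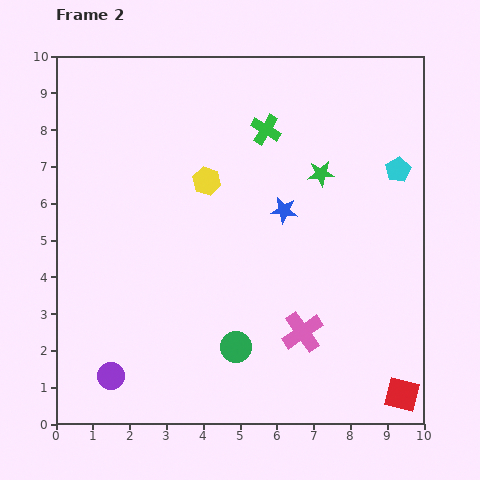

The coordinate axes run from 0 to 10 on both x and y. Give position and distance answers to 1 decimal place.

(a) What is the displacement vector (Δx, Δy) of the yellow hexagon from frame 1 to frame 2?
(-0.4, -0.6)

The yellow hexagon was at (4.5, 7.2) in frame 1 and (4.1, 6.6) in frame 2.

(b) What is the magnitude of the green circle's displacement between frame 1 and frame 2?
0.5

The green circle moved from (5.3, 1.8) to (4.9, 2.1), a distance of √(0.4² + 0.3²) ≈ 0.5.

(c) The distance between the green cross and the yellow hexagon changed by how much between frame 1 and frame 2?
+0.7

Distance in frame 1: 1.4. Distance in frame 2: 2.1.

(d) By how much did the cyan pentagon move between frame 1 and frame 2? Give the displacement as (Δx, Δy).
(1.1, 3.0)

The cyan pentagon was at (8.2, 3.9) in frame 1 and (9.3, 6.9) in frame 2.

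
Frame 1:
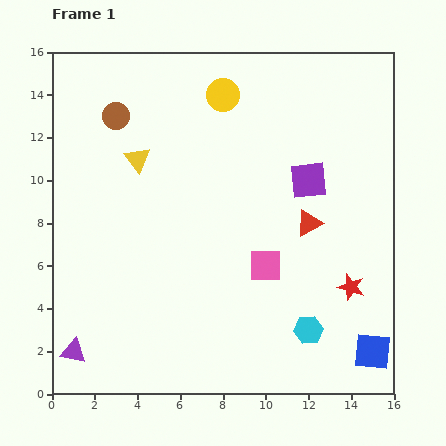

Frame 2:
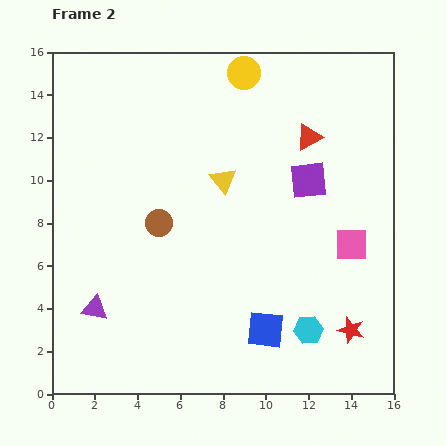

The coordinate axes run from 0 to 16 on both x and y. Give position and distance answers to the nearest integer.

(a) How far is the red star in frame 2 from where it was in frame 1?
2

The red star moved from (14, 5) to (14, 3), a distance of √(0² + 2²) ≈ 2.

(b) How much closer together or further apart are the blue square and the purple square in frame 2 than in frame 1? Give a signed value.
-2

Distance in frame 1: 9. Distance in frame 2: 7.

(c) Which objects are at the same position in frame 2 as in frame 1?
the purple square, the cyan hexagon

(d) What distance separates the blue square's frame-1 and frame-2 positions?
5

The blue square moved from (15, 2) to (10, 3), a distance of √(5² + 1²) ≈ 5.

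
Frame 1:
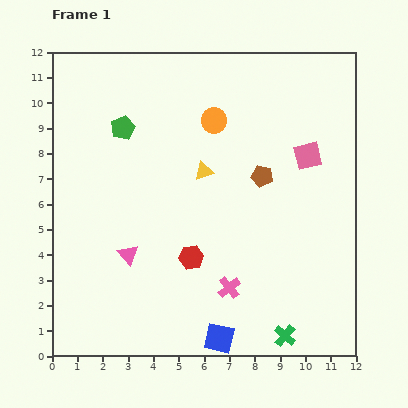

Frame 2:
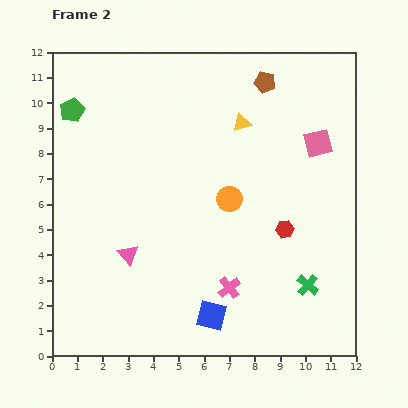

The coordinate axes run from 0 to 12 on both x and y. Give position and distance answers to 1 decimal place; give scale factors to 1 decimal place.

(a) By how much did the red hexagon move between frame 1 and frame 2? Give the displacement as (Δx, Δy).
(3.7, 1.1)

The red hexagon was at (5.5, 3.9) in frame 1 and (9.2, 5.0) in frame 2.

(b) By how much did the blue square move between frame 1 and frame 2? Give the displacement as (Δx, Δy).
(-0.3, 0.9)

The blue square was at (6.6, 0.7) in frame 1 and (6.3, 1.6) in frame 2.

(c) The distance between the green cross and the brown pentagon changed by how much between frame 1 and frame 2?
+1.8

Distance in frame 1: 6.4. Distance in frame 2: 8.2.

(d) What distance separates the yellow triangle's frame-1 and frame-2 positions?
2.4

The yellow triangle moved from (6.0, 7.3) to (7.5, 9.2), a distance of √(1.5² + 1.9²) ≈ 2.4.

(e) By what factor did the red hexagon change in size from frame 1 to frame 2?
0.7×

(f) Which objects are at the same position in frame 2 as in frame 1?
the pink triangle, the pink cross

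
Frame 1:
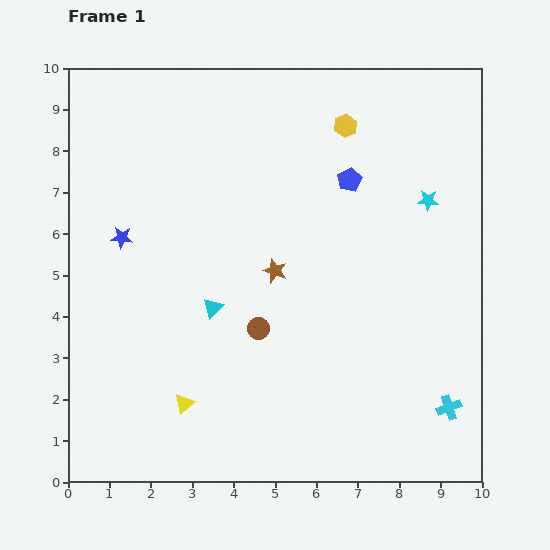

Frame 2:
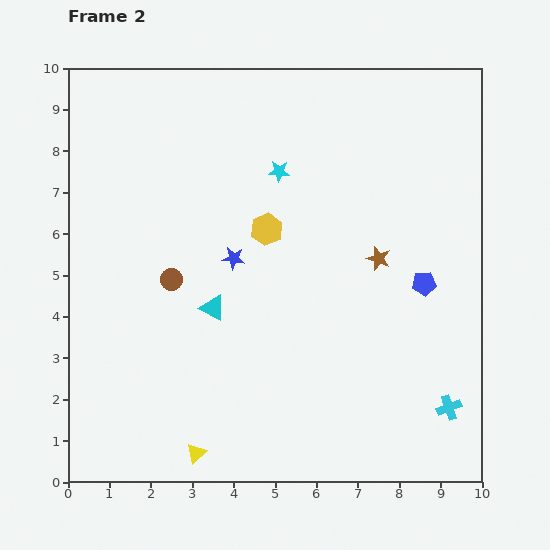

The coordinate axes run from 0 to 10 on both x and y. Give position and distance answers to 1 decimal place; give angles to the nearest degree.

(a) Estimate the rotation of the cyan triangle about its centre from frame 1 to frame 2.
46° counter-clockwise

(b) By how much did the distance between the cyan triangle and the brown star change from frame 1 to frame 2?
+2.5

Distance in frame 1: 1.7. Distance in frame 2: 4.2.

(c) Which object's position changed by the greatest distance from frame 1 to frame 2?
the cyan star

(moved 3.7; next 3.1)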